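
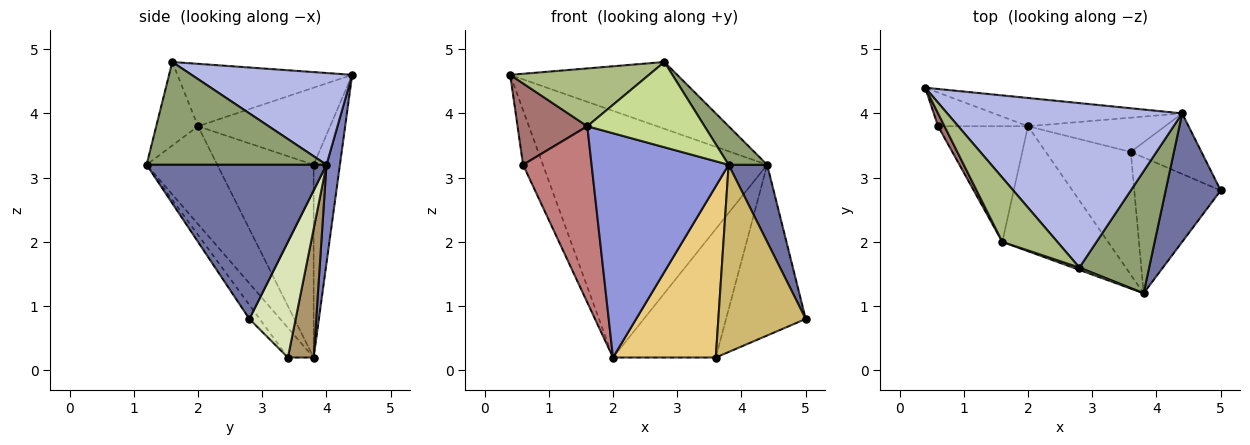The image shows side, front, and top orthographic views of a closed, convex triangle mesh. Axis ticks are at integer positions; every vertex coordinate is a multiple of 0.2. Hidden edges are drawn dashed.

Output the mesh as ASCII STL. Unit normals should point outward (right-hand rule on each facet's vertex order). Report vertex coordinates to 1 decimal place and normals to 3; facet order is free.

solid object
 facet normal 0.923 -0.198 0.330
  outer loop
   vertex 4.4 4.0 3.2
   vertex 3.8 1.2 3.2
   vertex 5.0 2.8 0.8
  endloop
 endfacet
 facet normal 0.059 0.992 -0.114
  outer loop
   vertex 4.4 4.0 3.2
   vertex 2.0 3.8 0.2
   vertex 0.4 4.4 4.6
  endloop
 endfacet
 facet normal -0.411 -0.796 -0.444
  outer loop
   vertex 1.6 2.0 3.8
   vertex 2.0 3.8 0.2
   vertex 3.8 1.2 3.2
  endloop
 endfacet
 facet normal 0.340 0.354 0.871
  outer loop
   vertex 2.8 1.6 4.8
   vertex 4.4 4.0 3.2
   vertex 0.4 4.4 4.6
  endloop
 endfacet
 facet normal 0.815 -0.175 0.553
  outer loop
   vertex 2.8 1.6 4.8
   vertex 3.8 1.2 3.2
   vertex 4.4 4.0 3.2
  endloop
 endfacet
 facet normal -0.644 -0.512 0.568
  outer loop
   vertex 2.8 1.6 4.8
   vertex 0.4 4.4 4.6
   vertex 1.6 2.0 3.8
  endloop
 endfacet
 facet normal -0.335 -0.942 0.026
  outer loop
   vertex 2.8 1.6 4.8
   vertex 1.6 2.0 3.8
   vertex 3.8 1.2 3.2
  endloop
 endfacet
 facet normal 0.480 0.827 -0.293
  outer loop
   vertex 3.6 3.4 0.2
   vertex 4.4 4.0 3.2
   vertex 5.0 2.8 0.8
  endloop
 endfacet
 facet normal 0.235 0.939 -0.250
  outer loop
   vertex 3.6 3.4 0.2
   vertex 2.0 3.8 0.2
   vertex 4.4 4.0 3.2
  endloop
 endfacet
 facet normal -0.095 -0.806 -0.585
  outer loop
   vertex 3.6 3.4 0.2
   vertex 5.0 2.8 0.8
   vertex 3.8 1.2 3.2
  endloop
 endfacet
 facet normal -0.199 -0.797 -0.571
  outer loop
   vertex 3.6 3.4 0.2
   vertex 3.8 1.2 3.2
   vertex 2.0 3.8 0.2
  endloop
 endfacet
 facet normal -0.748 0.565 -0.349
  outer loop
   vertex 0.6 3.8 3.2
   vertex 0.4 4.4 4.6
   vertex 2.0 3.8 0.2
  endloop
 endfacet
 facet normal -0.882 -0.465 0.073
  outer loop
   vertex 0.6 3.8 3.2
   vertex 1.6 2.0 3.8
   vertex 0.4 4.4 4.6
  endloop
 endfacet
 facet normal -0.762 -0.542 -0.355
  outer loop
   vertex 0.6 3.8 3.2
   vertex 2.0 3.8 0.2
   vertex 1.6 2.0 3.8
  endloop
 endfacet
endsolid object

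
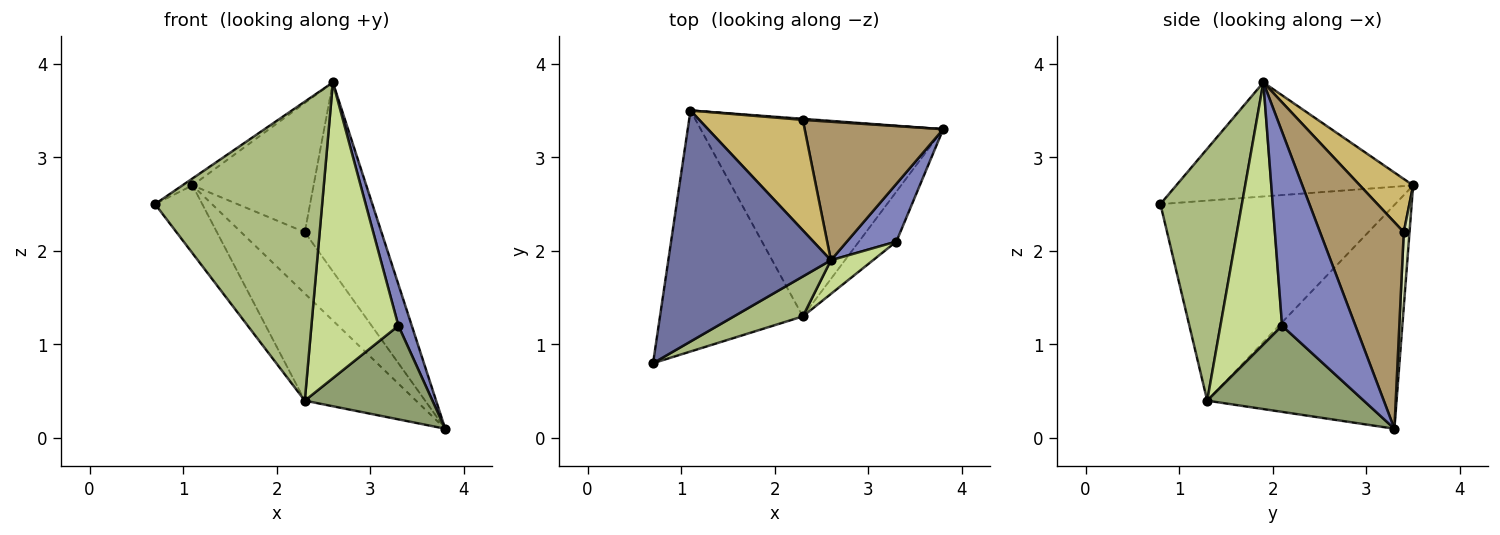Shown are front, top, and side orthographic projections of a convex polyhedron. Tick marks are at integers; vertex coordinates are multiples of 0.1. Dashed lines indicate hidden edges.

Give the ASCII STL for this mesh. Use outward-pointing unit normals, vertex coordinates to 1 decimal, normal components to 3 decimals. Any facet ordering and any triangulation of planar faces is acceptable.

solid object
 facet normal -0.574 0.024 0.818
  outer loop
   vertex 2.6 1.9 3.8
   vertex 1.1 3.5 2.7
   vertex 0.7 0.8 2.5
  endloop
 endfacet
 facet normal 0.954 -0.174 0.243
  outer loop
   vertex 3.3 2.1 1.2
   vertex 3.8 3.3 0.1
   vertex 2.6 1.9 3.8
  endloop
 endfacet
 facet normal -0.803 0.161 -0.573
  outer loop
   vertex 2.3 1.3 0.4
   vertex 0.7 0.8 2.5
   vertex 1.1 3.5 2.7
  endloop
 endfacet
 facet normal -0.630 0.370 -0.683
  outer loop
   vertex 2.3 1.3 0.4
   vertex 1.1 3.5 2.7
   vertex 3.8 3.3 0.1
  endloop
 endfacet
 facet normal 0.734 -0.599 -0.319
  outer loop
   vertex 2.3 1.3 0.4
   vertex 3.8 3.3 0.1
   vertex 3.3 2.1 1.2
  endloop
 endfacet
 facet normal 0.435 -0.892 0.119
  outer loop
   vertex 2.3 1.3 0.4
   vertex 2.6 1.9 3.8
   vertex 0.7 0.8 2.5
  endloop
 endfacet
 facet normal 0.576 -0.812 0.093
  outer loop
   vertex 2.3 1.3 0.4
   vertex 3.3 2.1 1.2
   vertex 2.6 1.9 3.8
  endloop
 endfacet
 facet normal 0.090 0.996 0.017
  outer loop
   vertex 2.3 3.4 2.2
   vertex 3.8 3.3 0.1
   vertex 1.1 3.5 2.7
  endloop
 endfacet
 facet normal 0.661 0.605 0.443
  outer loop
   vertex 2.3 3.4 2.2
   vertex 2.6 1.9 3.8
   vertex 3.8 3.3 0.1
  endloop
 endfacet
 facet normal 0.317 0.721 0.616
  outer loop
   vertex 2.3 3.4 2.2
   vertex 1.1 3.5 2.7
   vertex 2.6 1.9 3.8
  endloop
 endfacet
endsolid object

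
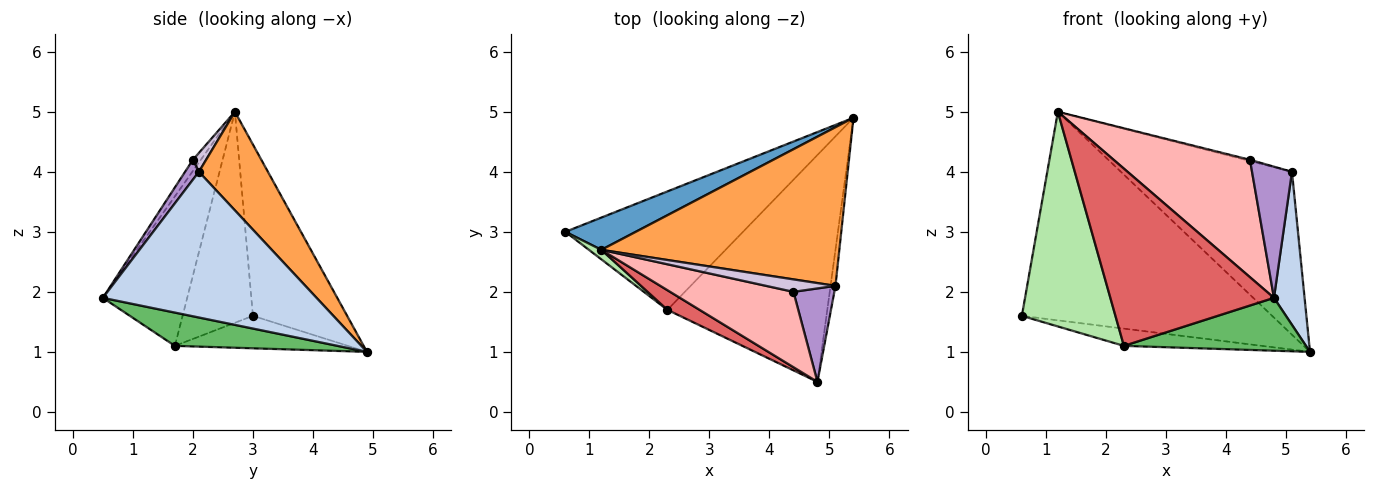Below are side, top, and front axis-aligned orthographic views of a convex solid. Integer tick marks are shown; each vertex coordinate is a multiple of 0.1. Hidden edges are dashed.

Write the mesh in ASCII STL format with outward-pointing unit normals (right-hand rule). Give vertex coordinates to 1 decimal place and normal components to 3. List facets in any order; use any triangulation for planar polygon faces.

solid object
 facet normal -0.349 0.926 0.143
  outer loop
   vertex 1.2 2.7 5.0
   vertex 5.4 4.9 1.0
   vertex 0.6 3.0 1.6
  endloop
 endfacet
 facet normal 0.989 -0.142 -0.033
  outer loop
   vertex 5.1 2.1 4.0
   vertex 4.8 0.5 1.9
   vertex 5.4 4.9 1.0
  endloop
 endfacet
 facet normal 0.278 0.688 0.670
  outer loop
   vertex 5.1 2.1 4.0
   vertex 5.4 4.9 1.0
   vertex 1.2 2.7 5.0
  endloop
 endfacet
 facet normal -0.178 0.142 -0.974
  outer loop
   vertex 2.3 1.7 1.1
   vertex 0.6 3.0 1.6
   vertex 5.4 4.9 1.0
  endloop
 endfacet
 facet normal 0.199 -0.222 -0.955
  outer loop
   vertex 2.3 1.7 1.1
   vertex 5.4 4.9 1.0
   vertex 4.8 0.5 1.9
  endloop
 endfacet
 facet normal -0.600 -0.799 0.035
  outer loop
   vertex 2.3 1.7 1.1
   vertex 1.2 2.7 5.0
   vertex 0.6 3.0 1.6
  endloop
 endfacet
 facet normal -0.456 -0.885 0.098
  outer loop
   vertex 2.3 1.7 1.1
   vertex 4.8 0.5 1.9
   vertex 1.2 2.7 5.0
  endloop
 endfacet
 facet normal -0.049 -0.840 0.540
  outer loop
   vertex 4.4 2.0 4.2
   vertex 1.2 2.7 5.0
   vertex 4.8 0.5 1.9
  endloop
 endfacet
 facet normal 0.272 -0.784 0.558
  outer loop
   vertex 4.4 2.0 4.2
   vertex 4.8 0.5 1.9
   vertex 5.1 2.1 4.0
  endloop
 endfacet
 facet normal 0.261 0.095 0.961
  outer loop
   vertex 4.4 2.0 4.2
   vertex 5.1 2.1 4.0
   vertex 1.2 2.7 5.0
  endloop
 endfacet
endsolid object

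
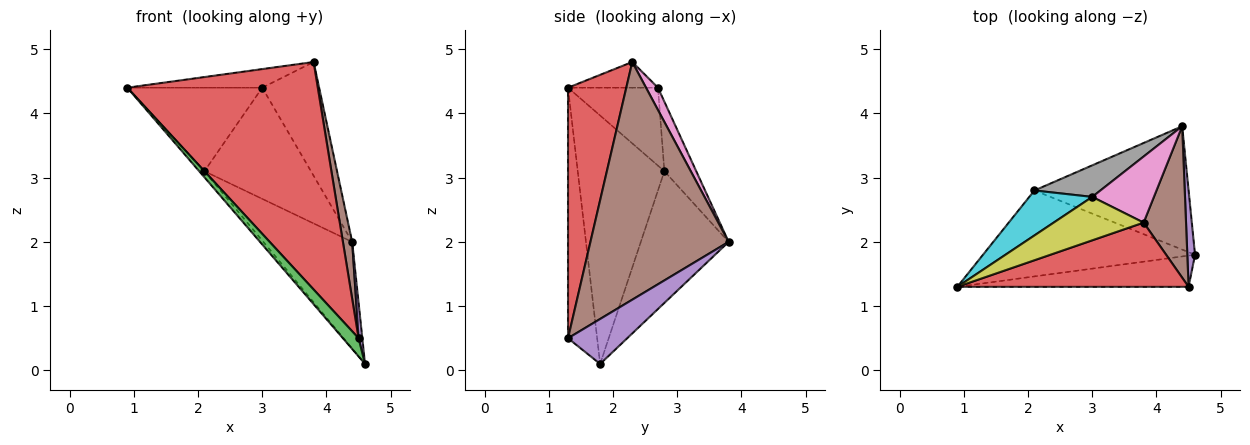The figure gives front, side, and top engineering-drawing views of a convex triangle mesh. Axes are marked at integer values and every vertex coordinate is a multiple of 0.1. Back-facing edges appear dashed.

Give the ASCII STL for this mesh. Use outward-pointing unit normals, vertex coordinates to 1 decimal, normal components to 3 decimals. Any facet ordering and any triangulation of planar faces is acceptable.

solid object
 facet normal -0.760 0.046 -0.648
  outer loop
   vertex 2.1 2.8 3.1
   vertex 4.6 1.8 0.1
   vertex 0.9 1.3 4.4
  endloop
 endfacet
 facet normal -0.543 0.549 -0.635
  outer loop
   vertex 2.1 2.8 3.1
   vertex 4.4 3.8 2.0
   vertex 4.6 1.8 0.1
  endloop
 endfacet
 facet normal -0.683 -0.368 -0.631
  outer loop
   vertex 4.5 1.3 0.5
   vertex 0.9 1.3 4.4
   vertex 4.6 1.8 0.1
  endloop
 endfacet
 facet normal 0.282 -0.923 0.261
  outer loop
   vertex 4.5 1.3 0.5
   vertex 3.8 2.3 4.8
   vertex 0.9 1.3 4.4
  endloop
 endfacet
 facet normal 0.984 -0.062 0.169
  outer loop
   vertex 4.5 1.3 0.5
   vertex 4.6 1.8 0.1
   vertex 4.4 3.8 2.0
  endloop
 endfacet
 facet normal 0.982 -0.066 0.175
  outer loop
   vertex 4.5 1.3 0.5
   vertex 4.4 3.8 2.0
   vertex 3.8 2.3 4.8
  endloop
 endfacet
 facet normal 0.178 0.851 0.494
  outer loop
   vertex 3.0 2.7 4.4
   vertex 3.8 2.3 4.8
   vertex 4.4 3.8 2.0
  endloop
 endfacet
 facet normal -0.276 0.924 0.262
  outer loop
   vertex 3.0 2.7 4.4
   vertex 4.4 3.8 2.0
   vertex 2.1 2.8 3.1
  endloop
 endfacet
 facet normal -0.254 0.381 0.889
  outer loop
   vertex 3.0 2.7 4.4
   vertex 0.9 1.3 4.4
   vertex 3.8 2.3 4.8
  endloop
 endfacet
 facet normal -0.506 0.759 0.409
  outer loop
   vertex 3.0 2.7 4.4
   vertex 2.1 2.8 3.1
   vertex 0.9 1.3 4.4
  endloop
 endfacet
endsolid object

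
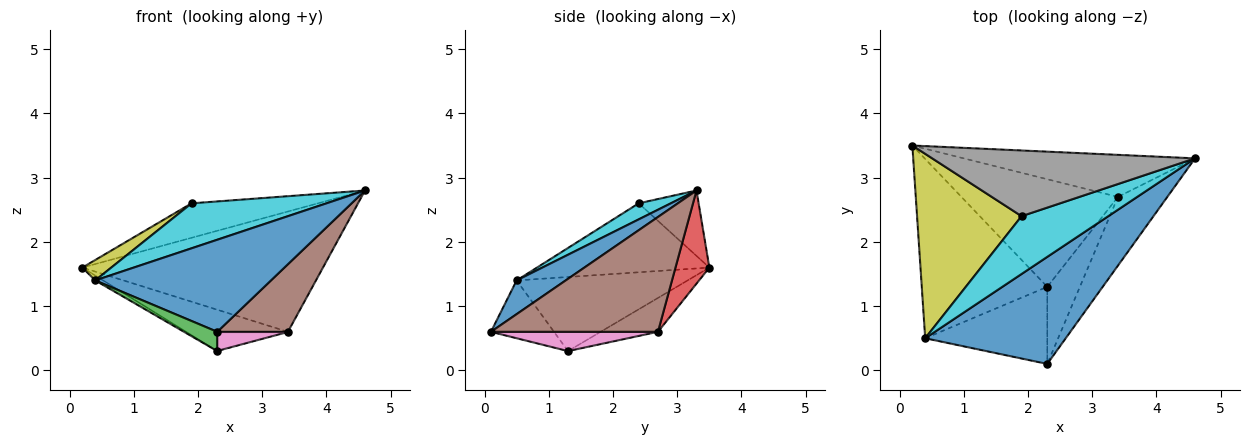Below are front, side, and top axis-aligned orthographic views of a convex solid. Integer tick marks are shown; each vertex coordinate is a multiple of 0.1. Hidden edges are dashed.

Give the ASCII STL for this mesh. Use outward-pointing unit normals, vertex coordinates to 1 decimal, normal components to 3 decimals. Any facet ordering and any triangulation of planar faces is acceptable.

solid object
 facet normal 0.179 -0.642 0.746
  outer loop
   vertex 0.4 0.5 1.4
   vertex 2.3 0.1 0.6
   vertex 4.6 3.3 2.8
  endloop
 endfacet
 facet normal -0.508 0.024 -0.861
  outer loop
   vertex 0.4 0.5 1.4
   vertex 0.2 3.5 1.6
   vertex 2.3 1.3 0.3
  endloop
 endfacet
 facet normal -0.418 -0.220 -0.882
  outer loop
   vertex 0.4 0.5 1.4
   vertex 2.3 1.3 0.3
   vertex 2.3 0.1 0.6
  endloop
 endfacet
 facet normal 0.132 0.936 -0.327
  outer loop
   vertex 3.4 2.7 0.6
   vertex 0.2 3.5 1.6
   vertex 4.6 3.3 2.8
  endloop
 endfacet
 facet normal -0.198 0.352 -0.915
  outer loop
   vertex 3.4 2.7 0.6
   vertex 2.3 1.3 0.3
   vertex 0.2 3.5 1.6
  endloop
 endfacet
 facet normal 0.856 -0.362 -0.368
  outer loop
   vertex 3.4 2.7 0.6
   vertex 4.6 3.3 2.8
   vertex 2.3 0.1 0.6
  endloop
 endfacet
 facet normal 0.497 -0.210 -0.842
  outer loop
   vertex 3.4 2.7 0.6
   vertex 2.3 0.1 0.6
   vertex 2.3 1.3 0.3
  endloop
 endfacet
 facet normal -0.215 0.454 0.865
  outer loop
   vertex 1.9 2.4 2.6
   vertex 4.6 3.3 2.8
   vertex 0.2 3.5 1.6
  endloop
 endfacet
 facet normal -0.548 -0.092 0.831
  outer loop
   vertex 1.9 2.4 2.6
   vertex 0.2 3.5 1.6
   vertex 0.4 0.5 1.4
  endloop
 endfacet
 facet normal 0.145 -0.607 0.781
  outer loop
   vertex 1.9 2.4 2.6
   vertex 0.4 0.5 1.4
   vertex 4.6 3.3 2.8
  endloop
 endfacet
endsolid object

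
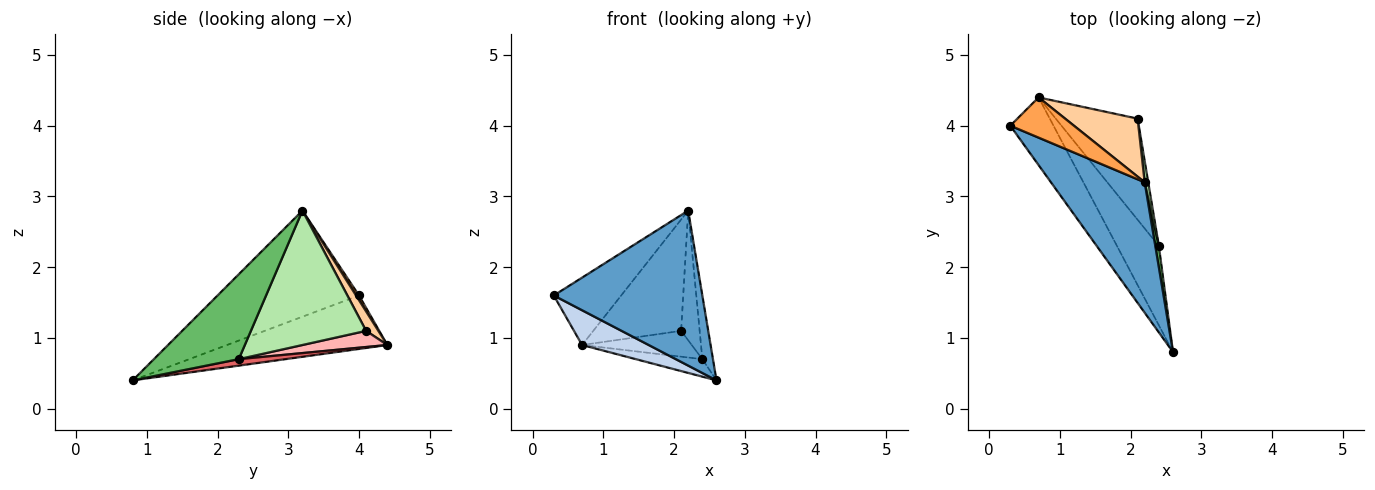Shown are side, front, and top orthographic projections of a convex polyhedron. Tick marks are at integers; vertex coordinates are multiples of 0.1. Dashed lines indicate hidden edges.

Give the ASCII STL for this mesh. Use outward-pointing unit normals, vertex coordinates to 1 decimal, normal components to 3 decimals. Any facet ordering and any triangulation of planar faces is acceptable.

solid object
 facet normal -0.589 -0.618 0.520
  outer loop
   vertex 2.2 3.2 2.8
   vertex 0.3 4.0 1.6
   vertex 2.6 0.8 0.4
  endloop
 endfacet
 facet normal -0.740 -0.307 -0.598
  outer loop
   vertex 0.7 4.4 0.9
   vertex 2.6 0.8 0.4
   vertex 0.3 4.0 1.6
  endloop
 endfacet
 facet normal 0.038 0.858 0.512
  outer loop
   vertex 0.7 4.4 0.9
   vertex 0.3 4.0 1.6
   vertex 2.2 3.2 2.8
  endloop
 endfacet
 facet normal 0.123 0.880 0.459
  outer loop
   vertex 2.1 4.1 1.1
   vertex 0.7 4.4 0.9
   vertex 2.2 3.2 2.8
  endloop
 endfacet
 facet normal 0.991 0.124 0.041
  outer loop
   vertex 2.4 2.3 0.7
   vertex 2.2 3.2 2.8
   vertex 2.6 0.8 0.4
  endloop
 endfacet
 facet normal 0.987 0.159 0.026
  outer loop
   vertex 2.4 2.3 0.7
   vertex 2.1 4.1 1.1
   vertex 2.2 3.2 2.8
  endloop
 endfacet
 facet normal 0.150 0.213 -0.966
  outer loop
   vertex 2.4 2.3 0.7
   vertex 2.6 0.8 0.4
   vertex 0.7 4.4 0.9
  endloop
 endfacet
 facet normal 0.188 0.243 -0.952
  outer loop
   vertex 2.4 2.3 0.7
   vertex 0.7 4.4 0.9
   vertex 2.1 4.1 1.1
  endloop
 endfacet
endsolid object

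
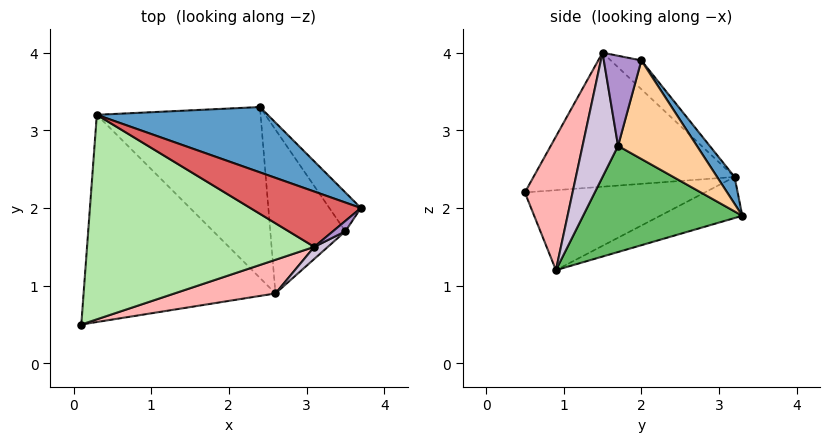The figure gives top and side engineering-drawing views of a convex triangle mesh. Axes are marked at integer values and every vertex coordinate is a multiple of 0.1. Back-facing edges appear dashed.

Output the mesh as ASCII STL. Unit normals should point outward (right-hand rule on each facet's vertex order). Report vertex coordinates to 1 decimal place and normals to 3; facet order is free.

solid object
 facet normal 0.080 0.859 0.506
  outer loop
   vertex 0.3 3.2 2.4
   vertex 3.7 2.0 3.9
   vertex 2.4 3.3 1.9
  endloop
 endfacet
 facet normal -0.383 0.096 -0.919
  outer loop
   vertex 0.3 3.2 2.4
   vertex 2.6 0.9 1.2
   vertex 0.1 0.5 2.2
  endloop
 endfacet
 facet normal -0.235 0.254 -0.938
  outer loop
   vertex 0.3 3.2 2.4
   vertex 2.4 3.3 1.9
   vertex 2.6 0.9 1.2
  endloop
 endfacet
 facet normal 0.858 0.435 -0.275
  outer loop
   vertex 3.5 1.7 2.8
   vertex 2.4 3.3 1.9
   vertex 3.7 2.0 3.9
  endloop
 endfacet
 facet normal 0.795 0.230 -0.562
  outer loop
   vertex 3.5 1.7 2.8
   vertex 2.6 0.9 1.2
   vertex 2.4 3.3 1.9
  endloop
 endfacet
 facet normal -0.508 -0.026 0.861
  outer loop
   vertex 3.1 1.5 4.0
   vertex 0.3 3.2 2.4
   vertex 0.1 0.5 2.2
  endloop
 endfacet
 facet normal -0.226 0.444 0.867
  outer loop
   vertex 3.1 1.5 4.0
   vertex 3.7 2.0 3.9
   vertex 0.3 3.2 2.4
  endloop
 endfacet
 facet normal 0.220 -0.961 0.167
  outer loop
   vertex 3.1 1.5 4.0
   vertex 0.1 0.5 2.2
   vertex 2.6 0.9 1.2
  endloop
 endfacet
 facet normal 0.646 -0.758 0.089
  outer loop
   vertex 3.1 1.5 4.0
   vertex 3.5 1.7 2.8
   vertex 3.7 2.0 3.9
  endloop
 endfacet
 facet normal 0.596 -0.801 0.065
  outer loop
   vertex 3.1 1.5 4.0
   vertex 2.6 0.9 1.2
   vertex 3.5 1.7 2.8
  endloop
 endfacet
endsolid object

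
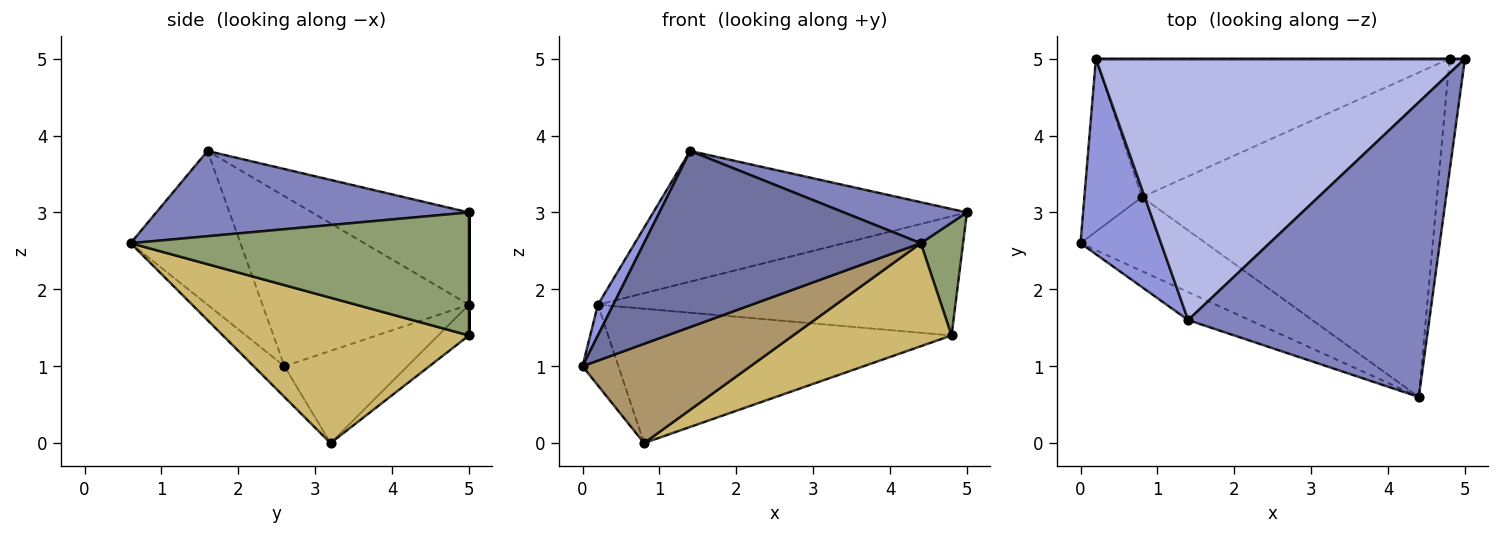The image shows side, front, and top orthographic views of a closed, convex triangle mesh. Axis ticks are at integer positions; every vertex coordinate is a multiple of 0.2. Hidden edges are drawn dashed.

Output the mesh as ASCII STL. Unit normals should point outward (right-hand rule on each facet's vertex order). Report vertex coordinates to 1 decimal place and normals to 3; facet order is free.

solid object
 facet normal -0.365 -0.920 -0.146
  outer loop
   vertex 1.4 1.6 3.8
   vertex 0.0 2.6 1.0
   vertex 4.4 0.6 2.6
  endloop
 endfacet
 facet normal 0.331 -0.130 0.935
  outer loop
   vertex 1.4 1.6 3.8
   vertex 4.4 0.6 2.6
   vertex 5.0 5.0 3.0
  endloop
 endfacet
 facet normal -0.902 -0.067 0.427
  outer loop
   vertex 0.2 5.0 1.8
   vertex 0.0 2.6 1.0
   vertex 1.4 1.6 3.8
  endloop
 endfacet
 facet normal -0.218 0.436 0.873
  outer loop
   vertex 0.2 5.0 1.8
   vertex 1.4 1.6 3.8
   vertex 5.0 5.0 3.0
  endloop
 endfacet
 facet normal 0.985 -0.123 -0.123
  outer loop
   vertex 4.8 5.0 1.4
   vertex 5.0 5.0 3.0
   vertex 4.4 0.6 2.6
  endloop
 endfacet
 facet normal 0.000 1.000 0.000
  outer loop
   vertex 4.8 5.0 1.4
   vertex 0.2 5.0 1.8
   vertex 5.0 5.0 3.0
  endloop
 endfacet
 facet normal -0.823 0.240 -0.514
  outer loop
   vertex 0.8 3.2 0.0
   vertex 0.0 2.6 1.0
   vertex 0.2 5.0 1.8
  endloop
 endfacet
 facet normal -0.062 0.695 -0.716
  outer loop
   vertex 0.8 3.2 0.0
   vertex 0.2 5.0 1.8
   vertex 4.8 5.0 1.4
  endloop
 endfacet
 facet normal -0.145 -0.793 -0.592
  outer loop
   vertex 0.8 3.2 0.0
   vertex 4.4 0.6 2.6
   vertex 0.0 2.6 1.0
  endloop
 endfacet
 facet normal 0.425 -0.274 -0.863
  outer loop
   vertex 0.8 3.2 0.0
   vertex 4.8 5.0 1.4
   vertex 4.4 0.6 2.6
  endloop
 endfacet
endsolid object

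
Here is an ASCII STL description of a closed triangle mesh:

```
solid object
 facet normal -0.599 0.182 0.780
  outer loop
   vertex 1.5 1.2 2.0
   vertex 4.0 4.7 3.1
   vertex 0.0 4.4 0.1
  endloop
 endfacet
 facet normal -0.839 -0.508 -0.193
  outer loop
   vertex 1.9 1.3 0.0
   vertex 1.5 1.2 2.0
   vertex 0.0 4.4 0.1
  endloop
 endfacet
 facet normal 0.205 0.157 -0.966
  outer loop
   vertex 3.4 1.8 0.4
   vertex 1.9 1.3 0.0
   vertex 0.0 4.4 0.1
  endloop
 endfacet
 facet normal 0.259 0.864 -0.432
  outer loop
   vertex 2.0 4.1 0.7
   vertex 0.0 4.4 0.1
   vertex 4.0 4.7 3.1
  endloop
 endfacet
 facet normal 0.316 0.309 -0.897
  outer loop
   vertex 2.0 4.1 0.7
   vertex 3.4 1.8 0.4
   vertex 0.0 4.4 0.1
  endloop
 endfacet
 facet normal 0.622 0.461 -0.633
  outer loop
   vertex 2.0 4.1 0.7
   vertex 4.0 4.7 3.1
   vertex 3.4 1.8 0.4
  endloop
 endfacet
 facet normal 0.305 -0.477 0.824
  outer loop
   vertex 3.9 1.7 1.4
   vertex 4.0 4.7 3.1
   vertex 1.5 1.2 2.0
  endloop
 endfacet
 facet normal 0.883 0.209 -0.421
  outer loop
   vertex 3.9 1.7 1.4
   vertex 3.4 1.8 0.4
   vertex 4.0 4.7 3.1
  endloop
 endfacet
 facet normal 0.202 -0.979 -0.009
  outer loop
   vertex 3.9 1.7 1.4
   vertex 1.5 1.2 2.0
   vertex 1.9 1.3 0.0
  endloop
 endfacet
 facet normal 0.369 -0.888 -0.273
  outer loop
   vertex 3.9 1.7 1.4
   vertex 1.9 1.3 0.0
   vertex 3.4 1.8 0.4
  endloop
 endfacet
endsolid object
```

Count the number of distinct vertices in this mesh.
7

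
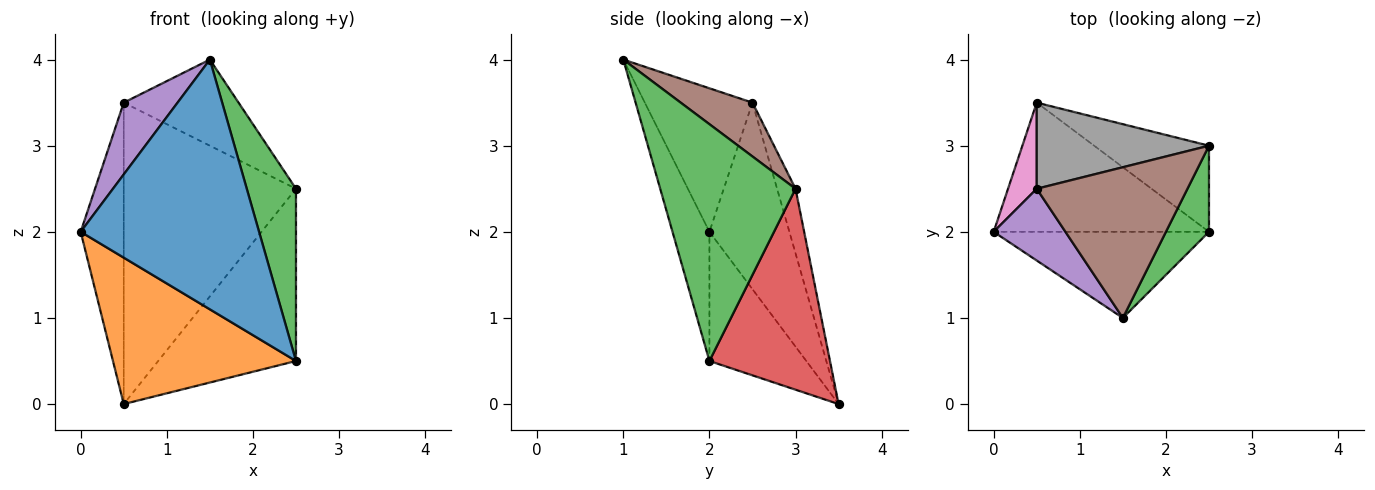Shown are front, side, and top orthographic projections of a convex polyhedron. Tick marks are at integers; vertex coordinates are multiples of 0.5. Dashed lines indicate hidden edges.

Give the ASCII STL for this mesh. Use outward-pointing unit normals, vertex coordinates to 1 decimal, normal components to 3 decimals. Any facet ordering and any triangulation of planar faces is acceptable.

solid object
 facet normal -0.192 -0.928 -0.320
  outer loop
   vertex 2.5 2.0 0.5
   vertex 1.5 1.0 4.0
   vertex 0.0 2.0 2.0
  endloop
 endfacet
 facet normal -0.369 -0.697 -0.615
  outer loop
   vertex 2.5 2.0 0.5
   vertex 0.0 2.0 2.0
   vertex 0.5 3.5 0.0
  endloop
 endfacet
 facet normal 0.926 -0.337 0.168
  outer loop
   vertex 2.5 2.0 0.5
   vertex 2.5 3.0 2.5
   vertex 1.5 1.0 4.0
  endloop
 endfacet
 facet normal 0.616 0.704 -0.352
  outer loop
   vertex 2.5 2.0 0.5
   vertex 0.5 3.5 0.0
   vertex 2.5 3.0 2.5
  endloop
 endfacet
 facet normal -0.816 -0.408 0.408
  outer loop
   vertex 0.5 2.5 3.5
   vertex 0.0 2.0 2.0
   vertex 1.5 1.0 4.0
  endloop
 endfacet
 facet normal 0.296 0.474 0.829
  outer loop
   vertex 0.5 2.5 3.5
   vertex 1.5 1.0 4.0
   vertex 2.5 3.0 2.5
  endloop
 endfacet
 facet normal -0.873 0.470 0.134
  outer loop
   vertex 0.5 2.5 3.5
   vertex 0.5 3.5 0.0
   vertex 0.0 2.0 2.0
  endloop
 endfacet
 facet normal -0.102 0.956 0.273
  outer loop
   vertex 0.5 2.5 3.5
   vertex 2.5 3.0 2.5
   vertex 0.5 3.5 0.0
  endloop
 endfacet
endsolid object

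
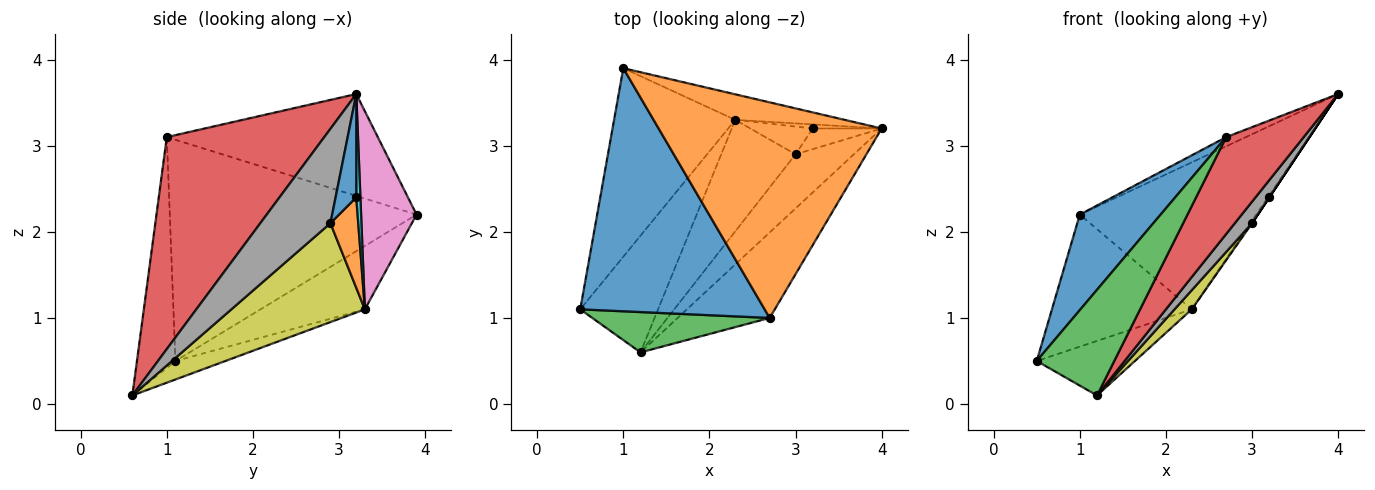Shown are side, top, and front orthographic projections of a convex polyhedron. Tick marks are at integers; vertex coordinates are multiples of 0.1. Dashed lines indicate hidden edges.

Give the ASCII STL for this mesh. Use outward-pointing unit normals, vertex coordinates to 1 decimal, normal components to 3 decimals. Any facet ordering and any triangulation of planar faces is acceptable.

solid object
 facet normal -0.745 -0.244 0.621
  outer loop
   vertex 2.7 1.0 3.1
   vertex 1.0 3.9 2.2
   vertex 0.5 1.1 0.5
  endloop
 endfacet
 facet normal -0.415 0.039 0.909
  outer loop
   vertex 2.7 1.0 3.1
   vertex 4.0 3.2 3.6
   vertex 1.0 3.9 2.2
  endloop
 endfacet
 facet normal -0.421 -0.848 0.323
  outer loop
   vertex 2.7 1.0 3.1
   vertex 0.5 1.1 0.5
   vertex 1.2 0.6 0.1
  endloop
 endfacet
 facet normal 0.836 -0.411 -0.363
  outer loop
   vertex 2.7 1.0 3.1
   vertex 1.2 0.6 0.1
   vertex 4.0 3.2 3.6
  endloop
 endfacet
 facet normal -0.394 0.527 -0.753
  outer loop
   vertex 2.3 3.3 1.1
   vertex 0.5 1.1 0.5
   vertex 1.0 3.9 2.2
  endloop
 endfacet
 facet normal -0.211 0.414 -0.886
  outer loop
   vertex 2.3 3.3 1.1
   vertex 1.2 0.6 0.1
   vertex 0.5 1.1 0.5
  endloop
 endfacet
 facet normal 0.296 0.941 -0.164
  outer loop
   vertex 2.3 3.3 1.1
   vertex 1.0 3.9 2.2
   vertex 4.0 3.2 3.6
  endloop
 endfacet
 facet normal 0.833 -0.205 -0.514
  outer loop
   vertex 3.0 2.9 2.1
   vertex 4.0 3.2 3.6
   vertex 1.2 0.6 0.1
  endloop
 endfacet
 facet normal 0.795 -0.103 -0.598
  outer loop
   vertex 3.0 2.9 2.1
   vertex 1.2 0.6 0.1
   vertex 2.3 3.3 1.1
  endloop
 endfacet
 facet normal 0.802 0.267 -0.535
  outer loop
   vertex 3.2 3.2 2.4
   vertex 2.3 3.3 1.1
   vertex 4.0 3.2 3.6
  endloop
 endfacet
 facet normal 0.832 0.000 -0.555
  outer loop
   vertex 3.2 3.2 2.4
   vertex 4.0 3.2 3.6
   vertex 3.0 2.9 2.1
  endloop
 endfacet
 facet normal 0.823 0.020 -0.568
  outer loop
   vertex 3.2 3.2 2.4
   vertex 3.0 2.9 2.1
   vertex 2.3 3.3 1.1
  endloop
 endfacet
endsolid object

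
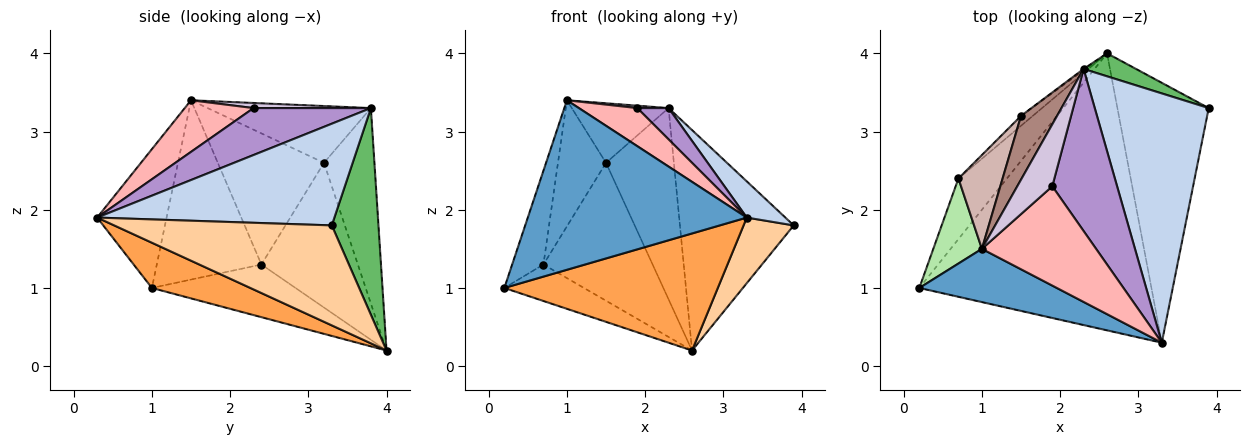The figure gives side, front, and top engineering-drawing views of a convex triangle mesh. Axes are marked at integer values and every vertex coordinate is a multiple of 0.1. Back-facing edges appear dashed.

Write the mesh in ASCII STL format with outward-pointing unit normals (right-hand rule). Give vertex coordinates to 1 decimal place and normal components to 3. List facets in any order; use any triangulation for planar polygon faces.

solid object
 facet normal -0.289 -0.913 0.287
  outer loop
   vertex 1.0 1.5 3.4
   vertex 0.2 1.0 1.0
   vertex 3.3 0.3 1.9
  endloop
 endfacet
 facet normal 0.662 -0.108 0.742
  outer loop
   vertex 2.3 3.8 3.3
   vertex 3.3 0.3 1.9
   vertex 3.9 3.3 1.8
  endloop
 endfacet
 facet normal 0.177 -0.383 -0.907
  outer loop
   vertex 2.6 4.0 0.2
   vertex 3.3 0.3 1.9
   vertex 0.2 1.0 1.0
  endloop
 endfacet
 facet normal 0.728 -0.168 -0.665
  outer loop
   vertex 2.6 4.0 0.2
   vertex 3.9 3.3 1.8
   vertex 3.3 0.3 1.9
  endloop
 endfacet
 facet normal 0.378 0.921 0.096
  outer loop
   vertex 2.6 4.0 0.2
   vertex 2.3 3.8 3.3
   vertex 3.9 3.3 1.8
  endloop
 endfacet
 facet normal -0.927 0.277 0.251
  outer loop
   vertex 0.7 2.4 1.3
   vertex 0.2 1.0 1.0
   vertex 1.0 1.5 3.4
  endloop
 endfacet
 facet normal -0.681 0.378 -0.627
  outer loop
   vertex 0.7 2.4 1.3
   vertex 2.6 4.0 0.2
   vertex 0.2 1.0 1.0
  endloop
 endfacet
 facet normal 0.389 -0.330 0.860
  outer loop
   vertex 1.9 2.3 3.3
   vertex 1.0 1.5 3.4
   vertex 3.3 0.3 1.9
  endloop
 endfacet
 facet normal 0.579 -0.155 0.800
  outer loop
   vertex 1.9 2.3 3.3
   vertex 3.3 0.3 1.9
   vertex 2.3 3.8 3.3
  endloop
 endfacet
 facet normal 0.144 -0.038 0.989
  outer loop
   vertex 1.9 2.3 3.3
   vertex 2.3 3.8 3.3
   vertex 1.0 1.5 3.4
  endloop
 endfacet
 facet normal -0.755 0.448 0.479
  outer loop
   vertex 1.5 3.2 2.6
   vertex 1.0 1.5 3.4
   vertex 2.3 3.8 3.3
  endloop
 endfacet
 facet normal -0.871 0.394 0.293
  outer loop
   vertex 1.5 3.2 2.6
   vertex 0.7 2.4 1.3
   vertex 1.0 1.5 3.4
  endloop
 endfacet
 facet normal -0.597 0.802 -0.006
  outer loop
   vertex 1.5 3.2 2.6
   vertex 2.3 3.8 3.3
   vertex 2.6 4.0 0.2
  endloop
 endfacet
 facet normal -0.661 0.748 -0.054
  outer loop
   vertex 1.5 3.2 2.6
   vertex 2.6 4.0 0.2
   vertex 0.7 2.4 1.3
  endloop
 endfacet
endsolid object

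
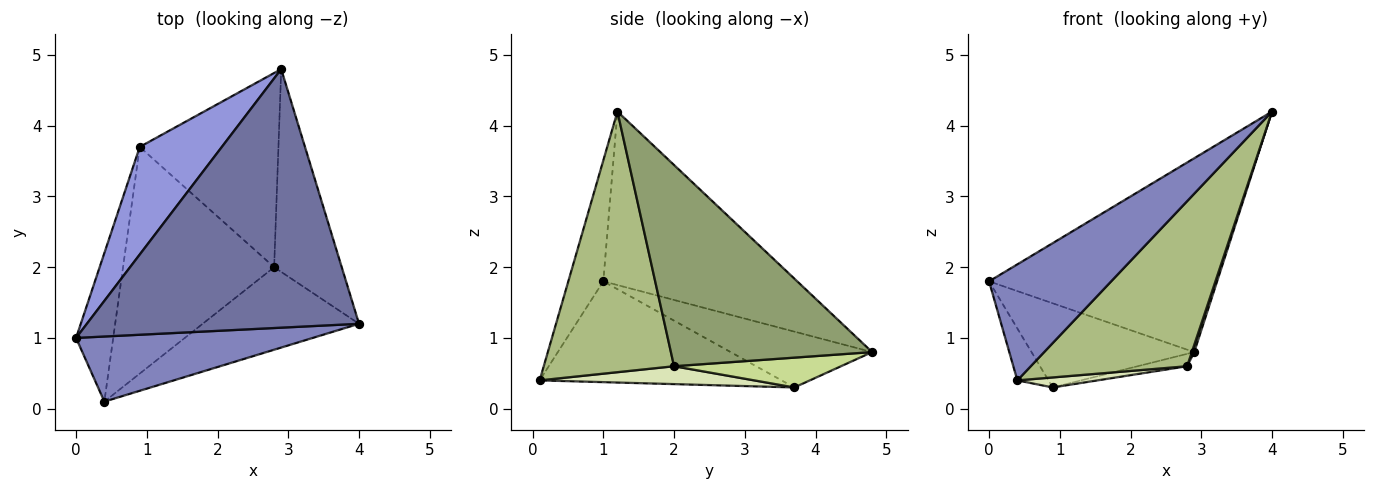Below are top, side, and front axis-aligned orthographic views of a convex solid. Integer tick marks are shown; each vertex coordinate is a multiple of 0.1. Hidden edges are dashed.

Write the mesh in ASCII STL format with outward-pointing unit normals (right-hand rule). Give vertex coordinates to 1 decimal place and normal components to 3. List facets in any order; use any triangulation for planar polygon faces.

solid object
 facet normal -0.454 0.534 0.713
  outer loop
   vertex 2.9 4.8 0.8
   vertex 0.0 1.0 1.8
   vertex 4.0 1.2 4.2
  endloop
 endfacet
 facet normal -0.242 -0.846 0.475
  outer loop
   vertex 0.4 0.1 0.4
   vertex 4.0 1.2 4.2
   vertex 0.0 1.0 1.8
  endloop
 endfacet
 facet normal -0.472 0.543 0.694
  outer loop
   vertex 0.9 3.7 0.3
   vertex 0.0 1.0 1.8
   vertex 2.9 4.8 0.8
  endloop
 endfacet
 facet normal -0.932 0.120 -0.343
  outer loop
   vertex 0.9 3.7 0.3
   vertex 0.4 0.1 0.4
   vertex 0.0 1.0 1.8
  endloop
 endfacet
 facet normal 0.948 -0.011 -0.318
  outer loop
   vertex 2.8 2.0 0.6
   vertex 2.9 4.8 0.8
   vertex 4.0 1.2 4.2
  endloop
 endfacet
 facet normal 0.598 -0.717 -0.359
  outer loop
   vertex 2.8 2.0 0.6
   vertex 4.0 1.2 4.2
   vertex 0.4 0.1 0.4
  endloop
 endfacet
 facet normal 0.210 0.062 -0.976
  outer loop
   vertex 2.8 2.0 0.6
   vertex 0.9 3.7 0.3
   vertex 2.9 4.8 0.8
  endloop
 endfacet
 facet normal 0.117 -0.044 -0.992
  outer loop
   vertex 2.8 2.0 0.6
   vertex 0.4 0.1 0.4
   vertex 0.9 3.7 0.3
  endloop
 endfacet
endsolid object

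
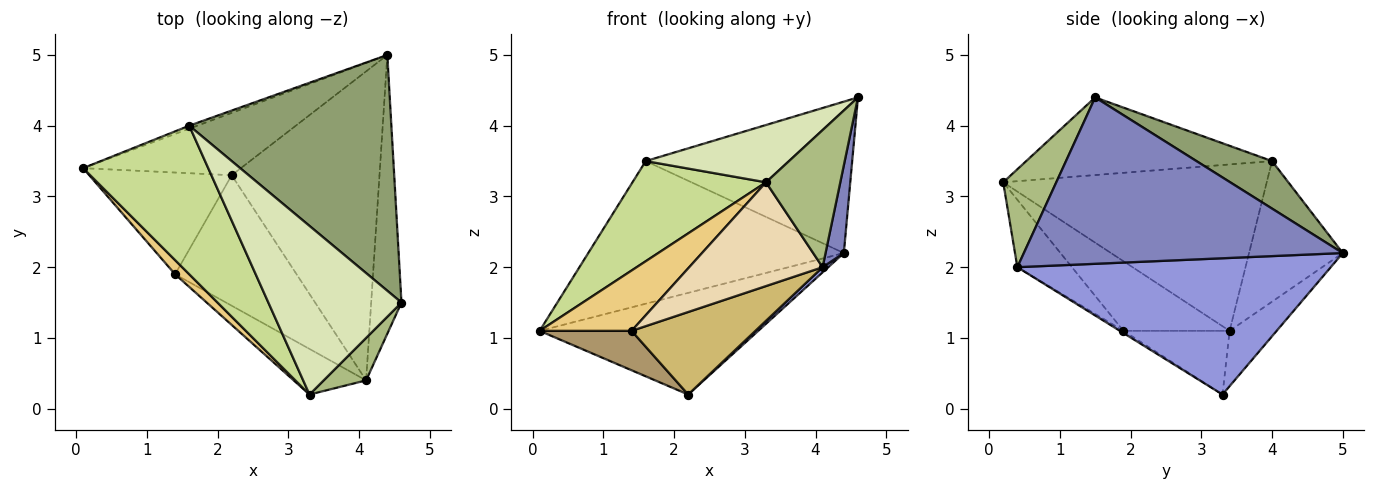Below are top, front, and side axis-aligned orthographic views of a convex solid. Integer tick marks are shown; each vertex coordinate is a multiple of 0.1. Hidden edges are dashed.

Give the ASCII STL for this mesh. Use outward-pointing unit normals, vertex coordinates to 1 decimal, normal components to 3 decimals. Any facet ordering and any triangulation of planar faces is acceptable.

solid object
 facet normal -0.180 0.838 -0.514
  outer loop
   vertex 2.2 3.3 0.2
   vertex 0.1 3.4 1.1
   vertex 4.4 5.0 2.2
  endloop
 endfacet
 facet normal 0.982 -0.056 -0.179
  outer loop
   vertex 4.1 0.4 2.0
   vertex 4.4 5.0 2.2
   vertex 4.6 1.5 4.4
  endloop
 endfacet
 facet normal 0.678 -0.012 -0.735
  outer loop
   vertex 4.1 0.4 2.0
   vertex 2.2 3.3 0.2
   vertex 4.4 5.0 2.2
  endloop
 endfacet
 facet normal -0.344 0.939 -0.019
  outer loop
   vertex 1.6 4.0 3.5
   vertex 4.4 5.0 2.2
   vertex 0.1 3.4 1.1
  endloop
 endfacet
 facet normal 0.194 0.530 0.826
  outer loop
   vertex 1.6 4.0 3.5
   vertex 4.6 1.5 4.4
   vertex 4.4 5.0 2.2
  endloop
 endfacet
 facet normal 0.564 -0.789 0.244
  outer loop
   vertex 3.3 0.2 3.2
   vertex 4.1 0.4 2.0
   vertex 4.6 1.5 4.4
  endloop
 endfacet
 facet normal -0.741 -0.375 0.557
  outer loop
   vertex 3.3 0.2 3.2
   vertex 1.6 4.0 3.5
   vertex 0.1 3.4 1.1
  endloop
 endfacet
 facet normal -0.483 -0.282 0.829
  outer loop
   vertex 3.3 0.2 3.2
   vertex 4.6 1.5 4.4
   vertex 1.6 4.0 3.5
  endloop
 endfacet
 facet normal -0.385 -0.333 -0.861
  outer loop
   vertex 1.4 1.9 1.1
   vertex 0.1 3.4 1.1
   vertex 2.2 3.3 0.2
  endloop
 endfacet
 facet normal -0.015 -0.535 -0.845
  outer loop
   vertex 1.4 1.9 1.1
   vertex 2.2 3.3 0.2
   vertex 4.1 0.4 2.0
  endloop
 endfacet
 facet normal -0.747 -0.647 0.152
  outer loop
   vertex 1.4 1.9 1.1
   vertex 3.3 0.2 3.2
   vertex 0.1 3.4 1.1
  endloop
 endfacet
 facet normal -0.351 -0.857 -0.377
  outer loop
   vertex 1.4 1.9 1.1
   vertex 4.1 0.4 2.0
   vertex 3.3 0.2 3.2
  endloop
 endfacet
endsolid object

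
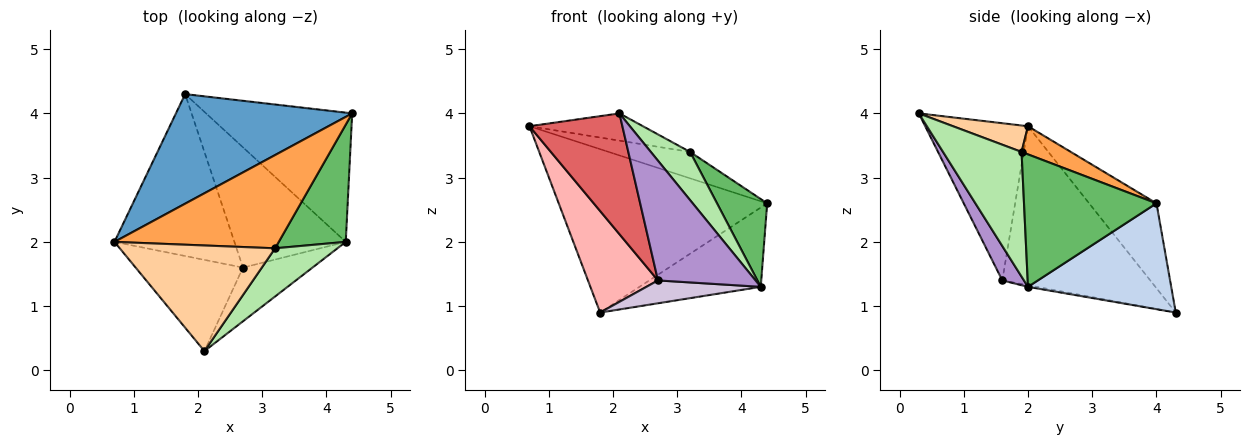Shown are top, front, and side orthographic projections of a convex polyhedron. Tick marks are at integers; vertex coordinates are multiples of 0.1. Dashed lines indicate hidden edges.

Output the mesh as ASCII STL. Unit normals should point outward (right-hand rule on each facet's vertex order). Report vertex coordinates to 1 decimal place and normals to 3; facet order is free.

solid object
 facet normal -0.259 0.802 0.538
  outer loop
   vertex 1.8 4.3 0.9
   vertex 0.7 2.0 3.8
   vertex 4.4 4.0 2.6
  endloop
 endfacet
 facet normal 0.525 0.445 -0.725
  outer loop
   vertex 4.3 2.0 1.3
   vertex 1.8 4.3 0.9
   vertex 4.4 4.0 2.6
  endloop
 endfacet
 facet normal 0.163 0.269 0.949
  outer loop
   vertex 3.2 1.9 3.4
   vertex 4.4 4.0 2.6
   vertex 0.7 2.0 3.8
  endloop
 endfacet
 facet normal 0.163 0.246 0.955
  outer loop
   vertex 3.2 1.9 3.4
   vertex 0.7 2.0 3.8
   vertex 2.1 0.3 4.0
  endloop
 endfacet
 facet normal 0.845 -0.320 0.428
  outer loop
   vertex 3.2 1.9 3.4
   vertex 4.3 2.0 1.3
   vertex 4.4 4.0 2.6
  endloop
 endfacet
 facet normal 0.816 -0.408 0.408
  outer loop
   vertex 3.2 1.9 3.4
   vertex 2.1 0.3 4.0
   vertex 4.3 2.0 1.3
  endloop
 endfacet
 facet normal -0.662 -0.598 -0.452
  outer loop
   vertex 2.7 1.6 1.4
   vertex 2.1 0.3 4.0
   vertex 0.7 2.0 3.8
  endloop
 endfacet
 facet normal -0.747 -0.353 -0.563
  outer loop
   vertex 2.7 1.6 1.4
   vertex 0.7 2.0 3.8
   vertex 1.8 4.3 0.9
  endloop
 endfacet
 facet normal 0.198 -0.894 -0.401
  outer loop
   vertex 2.7 1.6 1.4
   vertex 4.3 2.0 1.3
   vertex 2.1 0.3 4.0
  endloop
 endfacet
 facet normal -0.015 -0.187 -0.982
  outer loop
   vertex 2.7 1.6 1.4
   vertex 1.8 4.3 0.9
   vertex 4.3 2.0 1.3
  endloop
 endfacet
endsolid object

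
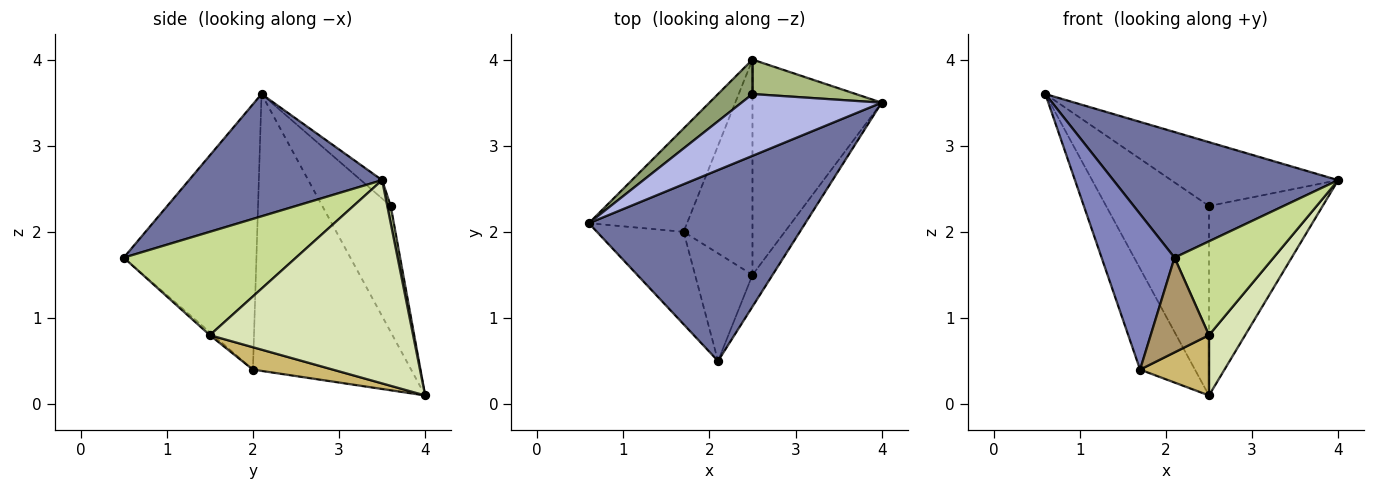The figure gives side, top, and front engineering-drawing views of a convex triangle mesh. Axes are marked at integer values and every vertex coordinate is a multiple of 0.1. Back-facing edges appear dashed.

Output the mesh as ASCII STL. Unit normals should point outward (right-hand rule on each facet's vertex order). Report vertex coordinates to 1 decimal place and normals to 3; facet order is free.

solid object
 facet normal 0.427 -0.497 0.756
  outer loop
   vertex 2.1 0.5 1.7
   vertex 4.0 3.5 2.6
   vertex 0.6 2.1 3.6
  endloop
 endfacet
 facet normal -0.843 -0.463 -0.275
  outer loop
   vertex 1.7 2.0 0.4
   vertex 2.1 0.5 1.7
   vertex 0.6 2.1 3.6
  endloop
 endfacet
 facet normal -0.896 0.311 -0.318
  outer loop
   vertex 1.7 2.0 0.4
   vertex 0.6 2.1 3.6
   vertex 2.5 4.0 0.1
  endloop
 endfacet
 facet normal -0.091 0.715 0.693
  outer loop
   vertex 2.5 3.6 2.3
   vertex 0.6 2.1 3.6
   vertex 4.0 3.5 2.6
  endloop
 endfacet
 facet normal -0.548 0.823 0.150
  outer loop
   vertex 2.5 3.6 2.3
   vertex 2.5 4.0 0.1
   vertex 0.6 2.1 3.6
  endloop
 endfacet
 facet normal 0.030 0.983 0.179
  outer loop
   vertex 2.5 3.6 2.3
   vertex 4.0 3.5 2.6
   vertex 2.5 4.0 0.1
  endloop
 endfacet
 facet normal 0.855 -0.492 -0.166
  outer loop
   vertex 2.5 1.5 0.8
   vertex 4.0 3.5 2.6
   vertex 2.1 0.5 1.7
  endloop
 endfacet
 facet normal 0.835 -0.149 -0.530
  outer loop
   vertex 2.5 1.5 0.8
   vertex 2.5 4.0 0.1
   vertex 4.0 3.5 2.6
  endloop
 endfacet
 facet normal -0.038 -0.660 -0.750
  outer loop
   vertex 2.5 1.5 0.8
   vertex 2.1 0.5 1.7
   vertex 1.7 2.0 0.4
  endloop
 endfacet
 facet normal 0.299 -0.257 -0.919
  outer loop
   vertex 2.5 1.5 0.8
   vertex 1.7 2.0 0.4
   vertex 2.5 4.0 0.1
  endloop
 endfacet
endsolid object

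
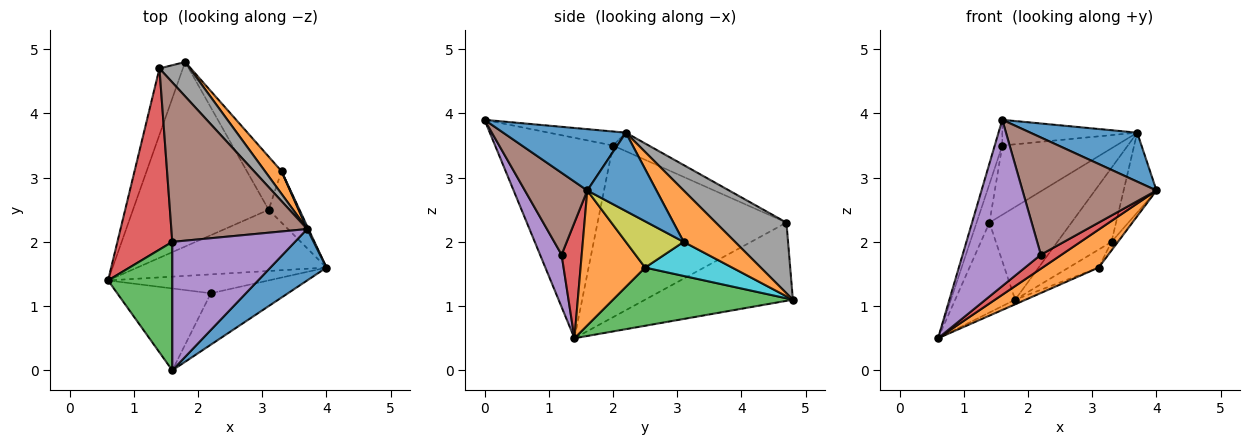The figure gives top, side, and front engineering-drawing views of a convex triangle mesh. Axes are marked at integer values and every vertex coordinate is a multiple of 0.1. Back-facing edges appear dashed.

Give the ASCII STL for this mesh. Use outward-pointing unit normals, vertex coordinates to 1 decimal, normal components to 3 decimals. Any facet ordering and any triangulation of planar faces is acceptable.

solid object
 facet normal 0.621 -0.541 0.568
  outer loop
   vertex 3.7 2.2 3.7
   vertex 1.6 0.0 3.9
   vertex 4.0 1.6 2.8
  endloop
 endfacet
 facet normal 0.518 -0.451 -0.727
  outer loop
   vertex 3.1 2.5 1.6
   vertex 4.0 1.6 2.8
   vertex 0.6 1.4 0.5
  endloop
 endfacet
 facet normal 0.394 0.023 -0.919
  outer loop
   vertex 3.1 2.5 1.6
   vertex 0.6 1.4 0.5
   vertex 1.8 4.8 1.1
  endloop
 endfacet
 facet normal 0.501 -0.515 -0.696
  outer loop
   vertex 2.2 1.2 1.8
   vertex 0.6 1.4 0.5
   vertex 4.0 1.6 2.8
  endloop
 endfacet
 facet normal 0.240 -0.871 -0.429
  outer loop
   vertex 2.2 1.2 1.8
   vertex 1.6 0.0 3.9
   vertex 0.6 1.4 0.5
  endloop
 endfacet
 facet normal 0.392 -0.842 -0.369
  outer loop
   vertex 2.2 1.2 1.8
   vertex 4.0 1.6 2.8
   vertex 1.6 0.0 3.9
  endloop
 endfacet
 facet normal -0.893 0.362 -0.267
  outer loop
   vertex 1.4 4.7 2.3
   vertex 1.8 4.8 1.1
   vertex 0.6 1.4 0.5
  endloop
 endfacet
 facet normal 0.628 0.729 0.270
  outer loop
   vertex 1.4 4.7 2.3
   vertex 3.7 2.2 3.7
   vertex 1.8 4.8 1.1
  endloop
 endfacet
 facet normal 0.829 0.092 -0.552
  outer loop
   vertex 3.3 3.1 2.0
   vertex 4.0 1.6 2.8
   vertex 3.1 2.5 1.6
  endloop
 endfacet
 facet normal 0.682 0.235 -0.693
  outer loop
   vertex 3.3 3.1 2.0
   vertex 3.1 2.5 1.6
   vertex 1.8 4.8 1.1
  endloop
 endfacet
 facet normal 0.903 0.429 0.015
  outer loop
   vertex 3.3 3.1 2.0
   vertex 3.7 2.2 3.7
   vertex 4.0 1.6 2.8
  endloop
 endfacet
 facet normal 0.672 0.708 0.217
  outer loop
   vertex 3.3 3.1 2.0
   vertex 1.8 4.8 1.1
   vertex 3.7 2.2 3.7
  endloop
 endfacet
 facet normal -0.951 0.061 0.305
  outer loop
   vertex 1.6 2.0 3.5
   vertex 0.6 1.4 0.5
   vertex 1.6 0.0 3.9
  endloop
 endfacet
 facet normal -0.951 0.065 0.304
  outer loop
   vertex 1.6 2.0 3.5
   vertex 1.4 4.7 2.3
   vertex 0.6 1.4 0.5
  endloop
 endfacet
 facet normal -0.111 0.195 0.974
  outer loop
   vertex 1.6 2.0 3.5
   vertex 1.6 0.0 3.9
   vertex 3.7 2.2 3.7
  endloop
 endfacet
 facet normal -0.124 0.395 0.910
  outer loop
   vertex 1.6 2.0 3.5
   vertex 3.7 2.2 3.7
   vertex 1.4 4.7 2.3
  endloop
 endfacet
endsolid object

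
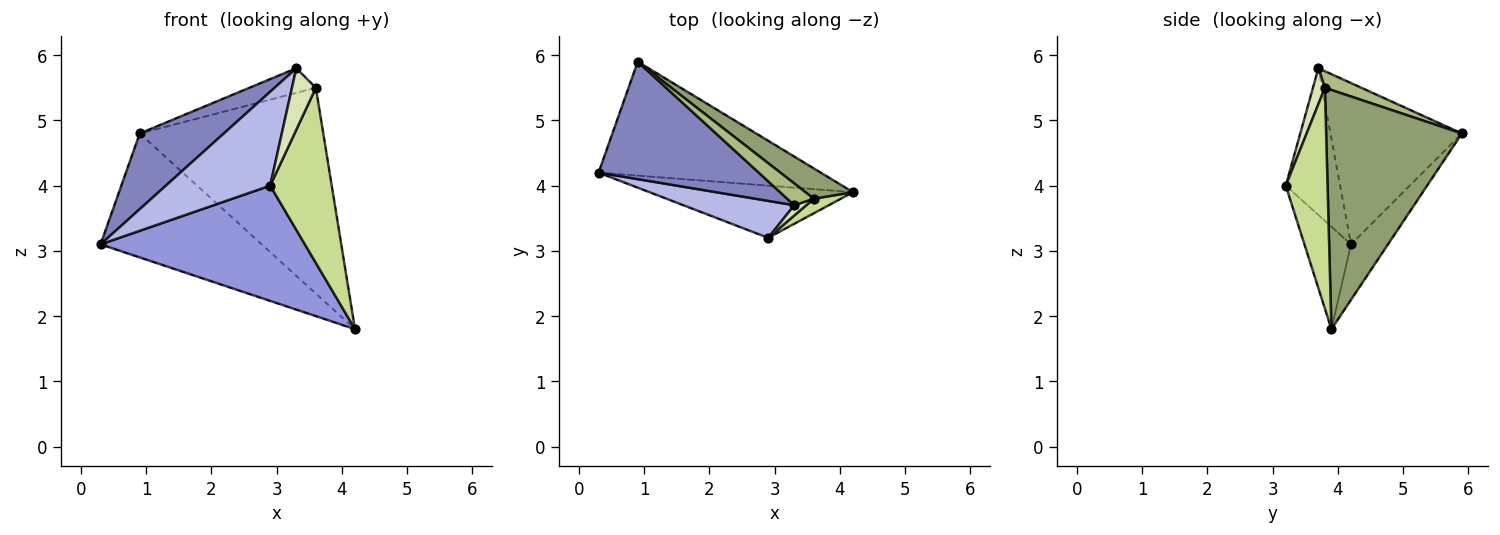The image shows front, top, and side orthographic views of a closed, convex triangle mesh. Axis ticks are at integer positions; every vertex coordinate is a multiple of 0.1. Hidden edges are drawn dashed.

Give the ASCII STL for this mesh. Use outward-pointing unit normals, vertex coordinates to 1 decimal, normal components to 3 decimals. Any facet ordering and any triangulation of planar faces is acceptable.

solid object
 facet normal -0.167 0.726 -0.667
  outer loop
   vertex 0.9 5.9 4.8
   vertex 4.2 3.9 1.8
   vertex 0.3 4.2 3.1
  endloop
 endfacet
 facet normal -0.646 -0.413 0.641
  outer loop
   vertex 3.3 3.7 5.8
   vertex 0.9 5.9 4.8
   vertex 0.3 4.2 3.1
  endloop
 endfacet
 facet normal -0.203 -0.892 -0.404
  outer loop
   vertex 2.9 3.2 4.0
   vertex 0.3 4.2 3.1
   vertex 4.2 3.9 1.8
  endloop
 endfacet
 facet normal -0.436 -0.837 0.330
  outer loop
   vertex 2.9 3.2 4.0
   vertex 3.3 3.7 5.8
   vertex 0.3 4.2 3.1
  endloop
 endfacet
 facet normal 0.591 0.798 0.117
  outer loop
   vertex 3.6 3.8 5.5
   vertex 4.2 3.9 1.8
   vertex 0.9 5.9 4.8
  endloop
 endfacet
 facet normal 0.381 0.693 0.612
  outer loop
   vertex 3.6 3.8 5.5
   vertex 0.9 5.9 4.8
   vertex 3.3 3.7 5.8
  endloop
 endfacet
 facet normal 0.560 -0.825 0.069
  outer loop
   vertex 3.6 3.8 5.5
   vertex 2.9 3.2 4.0
   vertex 4.2 3.9 1.8
  endloop
 endfacet
 facet normal 0.442 -0.885 0.147
  outer loop
   vertex 3.6 3.8 5.5
   vertex 3.3 3.7 5.8
   vertex 2.9 3.2 4.0
  endloop
 endfacet
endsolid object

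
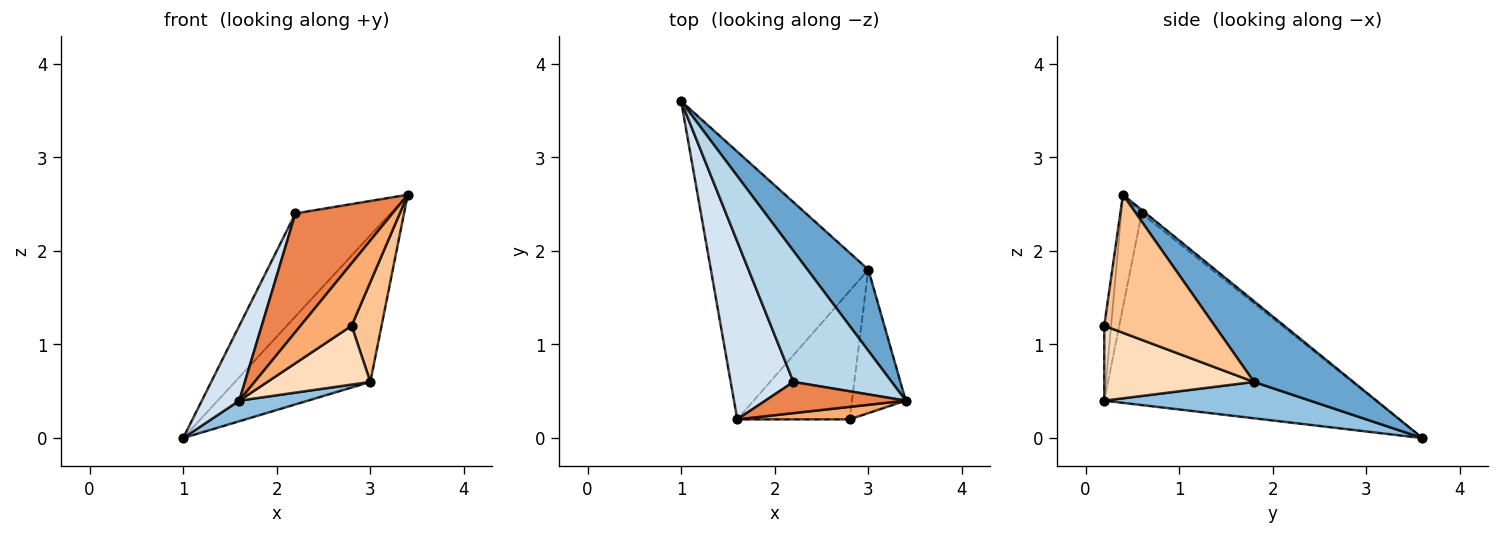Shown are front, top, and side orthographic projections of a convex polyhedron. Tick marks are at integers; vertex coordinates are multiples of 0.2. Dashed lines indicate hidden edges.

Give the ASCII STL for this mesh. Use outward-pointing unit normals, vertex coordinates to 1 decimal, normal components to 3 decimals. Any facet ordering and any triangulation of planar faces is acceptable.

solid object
 facet normal 0.540 0.736 0.407
  outer loop
   vertex 3.0 1.8 0.6
   vertex 1.0 3.6 0.0
   vertex 3.4 0.4 2.6
  endloop
 endfacet
 facet normal 0.224 -0.075 -0.972
  outer loop
   vertex 3.0 1.8 0.6
   vertex 1.6 0.2 0.4
   vertex 1.0 3.6 0.0
  endloop
 endfacet
 facet normal -0.028 0.618 0.786
  outer loop
   vertex 2.2 0.6 2.4
   vertex 3.4 0.4 2.6
   vertex 1.0 3.6 0.0
  endloop
 endfacet
 facet normal -0.942 -0.130 0.309
  outer loop
   vertex 2.2 0.6 2.4
   vertex 1.0 3.6 0.0
   vertex 1.6 0.2 0.4
  endloop
 endfacet
 facet normal -0.200 -0.948 0.249
  outer loop
   vertex 2.2 0.6 2.4
   vertex 1.6 0.2 0.4
   vertex 3.4 0.4 2.6
  endloop
 endfacet
 facet normal -0.130 -0.972 0.194
  outer loop
   vertex 2.8 0.2 1.2
   vertex 3.4 0.4 2.6
   vertex 1.6 0.2 0.4
  endloop
 endfacet
 facet normal 0.903 -0.245 -0.352
  outer loop
   vertex 2.8 0.2 1.2
   vertex 3.0 1.8 0.6
   vertex 3.4 0.4 2.6
  endloop
 endfacet
 facet normal 0.518 -0.356 -0.777
  outer loop
   vertex 2.8 0.2 1.2
   vertex 1.6 0.2 0.4
   vertex 3.0 1.8 0.6
  endloop
 endfacet
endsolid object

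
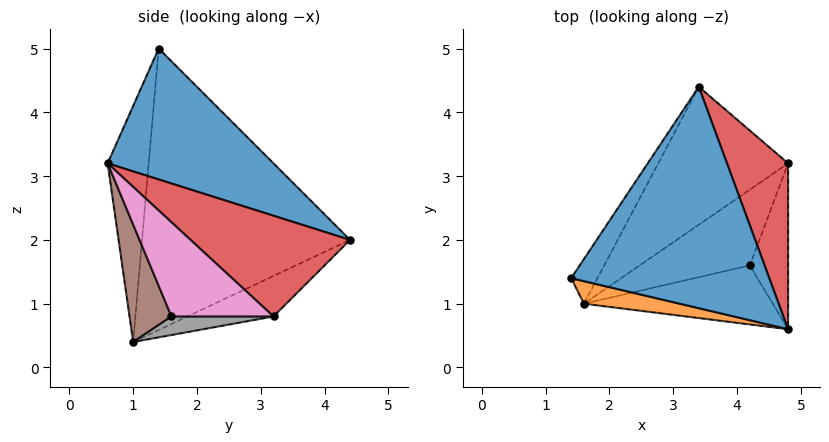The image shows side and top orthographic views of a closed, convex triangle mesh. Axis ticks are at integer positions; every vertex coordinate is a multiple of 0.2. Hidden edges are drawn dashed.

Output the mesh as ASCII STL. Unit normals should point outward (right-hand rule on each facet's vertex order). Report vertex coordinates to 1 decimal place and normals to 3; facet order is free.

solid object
 facet normal 0.500 0.423 0.756
  outer loop
   vertex 3.4 4.4 2.0
   vertex 1.4 1.4 5.0
   vertex 4.8 0.6 3.2
  endloop
 endfacet
 facet normal -0.190 -0.979 0.077
  outer loop
   vertex 1.6 1.0 0.4
   vertex 4.8 0.6 3.2
   vertex 1.4 1.4 5.0
  endloop
 endfacet
 facet normal -0.865 0.496 -0.081
  outer loop
   vertex 1.6 1.0 0.4
   vertex 1.4 1.4 5.0
   vertex 3.4 4.4 2.0
  endloop
 endfacet
 facet normal 0.771 0.432 0.468
  outer loop
   vertex 4.8 3.2 0.8
   vertex 3.4 4.4 2.0
   vertex 4.8 0.6 3.2
  endloop
 endfacet
 facet normal -0.255 0.519 -0.816
  outer loop
   vertex 4.8 3.2 0.8
   vertex 1.6 1.0 0.4
   vertex 3.4 4.4 2.0
  endloop
 endfacet
 facet normal 0.265 -0.865 -0.427
  outer loop
   vertex 4.2 1.6 0.8
   vertex 4.8 0.6 3.2
   vertex 1.6 1.0 0.4
  endloop
 endfacet
 facet normal 0.875 -0.328 -0.356
  outer loop
   vertex 4.2 1.6 0.8
   vertex 4.8 3.2 0.8
   vertex 4.8 0.6 3.2
  endloop
 endfacet
 facet normal 0.166 -0.062 -0.984
  outer loop
   vertex 4.2 1.6 0.8
   vertex 1.6 1.0 0.4
   vertex 4.8 3.2 0.8
  endloop
 endfacet
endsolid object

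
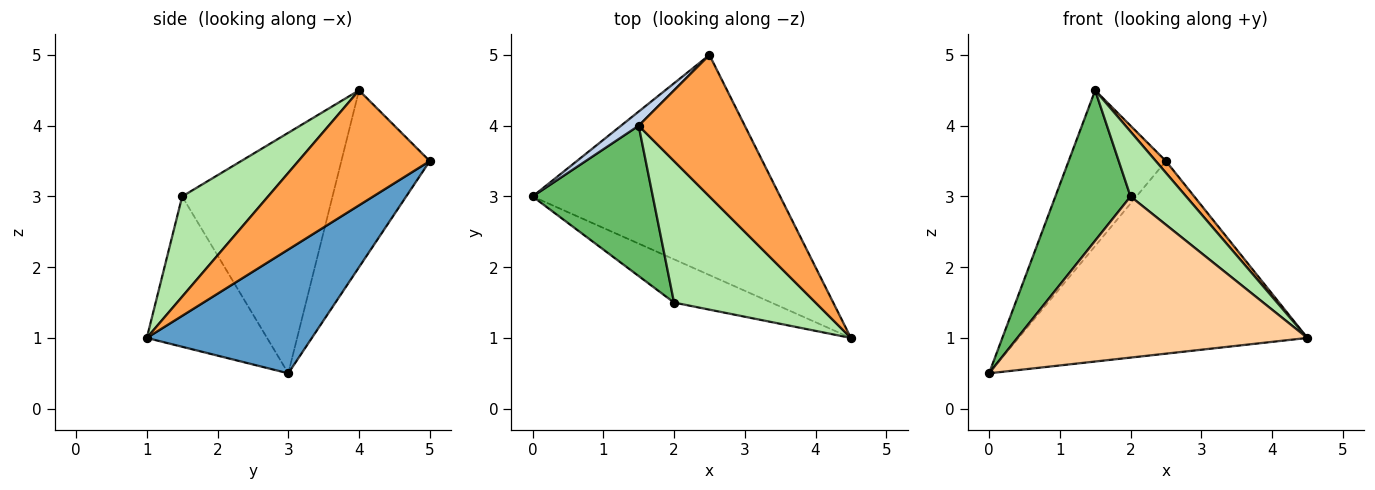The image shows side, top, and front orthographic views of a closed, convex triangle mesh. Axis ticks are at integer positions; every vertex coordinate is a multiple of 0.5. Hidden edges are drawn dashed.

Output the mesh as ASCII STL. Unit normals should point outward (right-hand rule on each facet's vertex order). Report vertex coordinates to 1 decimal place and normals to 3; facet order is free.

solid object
 facet normal 0.352 0.616 -0.704
  outer loop
   vertex 2.5 5.0 3.5
   vertex 4.5 1.0 1.0
   vertex 0.0 3.0 0.5
  endloop
 endfacet
 facet normal -0.671 0.738 0.067
  outer loop
   vertex 1.5 4.0 4.5
   vertex 2.5 5.0 3.5
   vertex 0.0 3.0 0.5
  endloop
 endfacet
 facet normal 0.734 -0.056 0.677
  outer loop
   vertex 1.5 4.0 4.5
   vertex 4.5 1.0 1.0
   vertex 2.5 5.0 3.5
  endloop
 endfacet
 facet normal -0.372 -0.897 -0.241
  outer loop
   vertex 2.0 1.5 3.0
   vertex 0.0 3.0 0.5
   vertex 4.5 1.0 1.0
  endloop
 endfacet
 facet normal -0.816 -0.408 0.408
  outer loop
   vertex 2.0 1.5 3.0
   vertex 1.5 4.0 4.5
   vertex 0.0 3.0 0.5
  endloop
 endfacet
 facet normal 0.541 -0.350 0.764
  outer loop
   vertex 2.0 1.5 3.0
   vertex 4.5 1.0 1.0
   vertex 1.5 4.0 4.5
  endloop
 endfacet
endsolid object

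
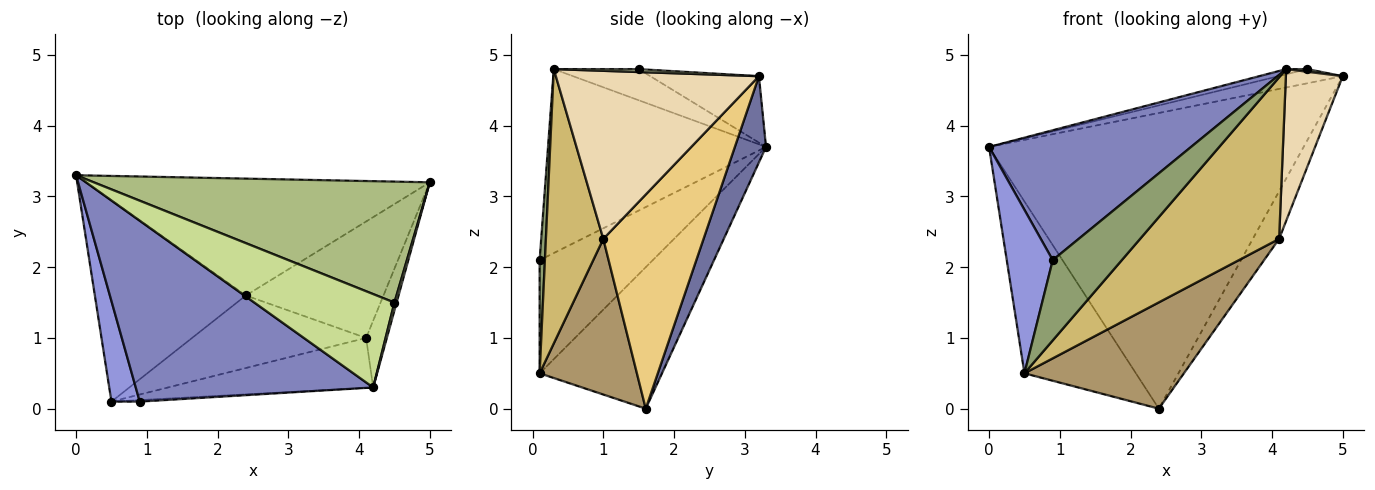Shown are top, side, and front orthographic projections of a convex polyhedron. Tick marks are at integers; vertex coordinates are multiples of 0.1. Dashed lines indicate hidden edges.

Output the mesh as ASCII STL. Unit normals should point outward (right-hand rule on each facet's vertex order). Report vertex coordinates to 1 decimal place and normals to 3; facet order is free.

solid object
 facet normal 0.092 0.926 -0.366
  outer loop
   vertex 2.4 1.6 0.0
   vertex 0.0 3.3 3.7
   vertex 5.0 3.2 4.7
  endloop
 endfacet
 facet normal -0.533 -0.494 0.688
  outer loop
   vertex 4.2 0.3 4.8
   vertex 0.0 3.3 3.7
   vertex 0.9 0.1 2.1
  endloop
 endfacet
 facet normal -0.903 -0.367 0.226
  outer loop
   vertex 0.5 0.1 0.5
   vertex 0.9 0.1 2.1
   vertex 0.0 3.3 3.7
  endloop
 endfacet
 facet normal -0.580 0.529 -0.619
  outer loop
   vertex 0.5 0.1 0.5
   vertex 0.0 3.3 3.7
   vertex 2.4 1.6 0.0
  endloop
 endfacet
 facet normal 0.076 -0.997 -0.019
  outer loop
   vertex 0.5 0.1 0.5
   vertex 4.2 0.3 4.8
   vertex 0.9 0.1 2.1
  endloop
 endfacet
 facet normal -0.193 0.114 0.975
  outer loop
   vertex 4.5 1.5 4.8
   vertex 5.0 3.2 4.7
   vertex 0.0 3.3 3.7
  endloop
 endfacet
 facet normal -0.217 0.054 0.975
  outer loop
   vertex 4.5 1.5 4.8
   vertex 0.0 3.3 3.7
   vertex 4.2 0.3 4.8
  endloop
 endfacet
 facet normal 0.784 -0.196 0.588
  outer loop
   vertex 4.5 1.5 4.8
   vertex 4.2 0.3 4.8
   vertex 5.0 3.2 4.7
  endloop
 endfacet
 facet normal 0.450 -0.738 -0.503
  outer loop
   vertex 4.1 1.0 2.4
   vertex 0.5 0.1 0.5
   vertex 2.4 1.6 0.0
  endloop
 endfacet
 facet normal 0.367 -0.889 -0.275
  outer loop
   vertex 4.1 1.0 2.4
   vertex 4.2 0.3 4.8
   vertex 0.5 0.1 0.5
  endloop
 endfacet
 facet normal 0.821 0.216 -0.528
  outer loop
   vertex 4.1 1.0 2.4
   vertex 2.4 1.6 0.0
   vertex 5.0 3.2 4.7
  endloop
 endfacet
 facet normal 0.956 -0.268 -0.118
  outer loop
   vertex 4.1 1.0 2.4
   vertex 5.0 3.2 4.7
   vertex 4.2 0.3 4.8
  endloop
 endfacet
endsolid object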